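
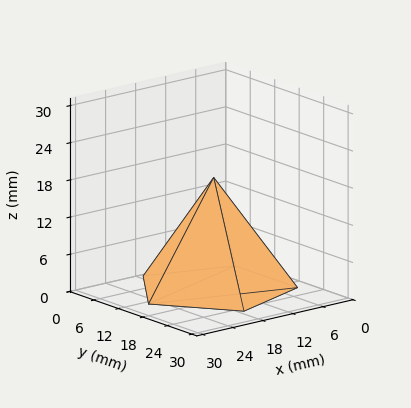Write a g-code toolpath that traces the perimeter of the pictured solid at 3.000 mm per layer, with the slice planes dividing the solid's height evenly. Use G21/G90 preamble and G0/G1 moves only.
Reading the render: the shape is a regular 5-sided pyramid, base circumscribed radius ≈ 13 mm, apex at z ≈ 18 mm (dimensions read to the nearest mm from the axis ticks). For the g-code, the solid's height is divided into equal slices at the stated Δz and each level perimeter traced with G1 moves after a G0 lift.

; perimeter-only toolpath
G21 ; units = mm
G90 ; absolute positioning
G28 ; home
; layer 1
G0 Z3.000
G0 X23.833 Y13.000
G1 X16.348 Y23.303
G1 X4.236 Y19.367
G1 X4.236 Y6.632
G1 X16.348 Y2.697
G1 X23.833 Y13.000
; layer 2
G0 Z6.000
G0 X21.667 Y13.000
G1 X15.678 Y21.243
G1 X5.989 Y18.094
G1 X5.989 Y7.906
G1 X15.678 Y4.757
G1 X21.667 Y13.000
; layer 3
G0 Z9.000
G0 X19.500 Y13.000
G1 X15.008 Y19.182
G1 X7.742 Y16.820
G1 X7.742 Y9.180
G1 X15.008 Y6.818
G1 X19.500 Y13.000
; layer 4
G0 Z12.000
G0 X17.333 Y13.000
G1 X14.339 Y17.121
G1 X9.494 Y15.547
G1 X9.494 Y10.453
G1 X14.339 Y8.879
G1 X17.333 Y13.000
; layer 5
G0 Z15.000
G0 X15.167 Y13.000
G1 X13.669 Y15.061
G1 X11.247 Y14.273
G1 X11.247 Y11.726
G1 X13.669 Y10.939
G1 X15.167 Y13.000
M2 ; end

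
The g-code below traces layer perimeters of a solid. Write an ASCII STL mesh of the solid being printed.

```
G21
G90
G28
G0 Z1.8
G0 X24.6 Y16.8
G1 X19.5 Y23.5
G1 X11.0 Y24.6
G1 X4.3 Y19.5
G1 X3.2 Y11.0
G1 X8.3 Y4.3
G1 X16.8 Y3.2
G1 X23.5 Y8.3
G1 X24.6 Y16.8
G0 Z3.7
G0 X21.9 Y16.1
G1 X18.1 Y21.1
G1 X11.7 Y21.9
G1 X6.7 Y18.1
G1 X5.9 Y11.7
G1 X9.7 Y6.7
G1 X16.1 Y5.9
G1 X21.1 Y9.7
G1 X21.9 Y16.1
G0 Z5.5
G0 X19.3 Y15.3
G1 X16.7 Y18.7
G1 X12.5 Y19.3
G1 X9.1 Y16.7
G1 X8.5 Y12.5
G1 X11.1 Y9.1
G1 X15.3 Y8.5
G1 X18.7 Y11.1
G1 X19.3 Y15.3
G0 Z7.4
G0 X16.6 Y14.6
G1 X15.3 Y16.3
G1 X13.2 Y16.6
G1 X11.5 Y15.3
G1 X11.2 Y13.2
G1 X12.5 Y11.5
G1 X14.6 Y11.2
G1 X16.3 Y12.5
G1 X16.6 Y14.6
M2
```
solid part
  facet normal 0.0000 0.0000 -1.0000
    outer loop
      vertex 10.3 27.3 0.0
      vertex 20.9 25.9 0.0
      vertex 27.3 17.5 0.0
    endloop
  endfacet
  facet normal 0.0000 0.0000 -1.0000
    outer loop
      vertex 1.9 20.9 0.0
      vertex 10.3 27.3 0.0
      vertex 27.3 17.5 0.0
    endloop
  endfacet
  facet normal 0.0000 0.0000 -1.0000
    outer loop
      vertex 0.5 10.3 0.0
      vertex 1.9 20.9 0.0
      vertex 27.3 17.5 0.0
    endloop
  endfacet
  facet normal 0.0000 0.0000 -1.0000
    outer loop
      vertex 6.9 1.9 0.0
      vertex 0.5 10.3 0.0
      vertex 27.3 17.5 0.0
    endloop
  endfacet
  facet normal 0.0000 0.0000 -1.0000
    outer loop
      vertex 17.5 0.5 0.0
      vertex 6.9 1.9 0.0
      vertex 27.3 17.5 0.0
    endloop
  endfacet
  facet normal 0.0000 0.0000 -1.0000
    outer loop
      vertex 25.9 6.9 0.0
      vertex 17.5 0.5 0.0
      vertex 27.3 17.5 0.0
    endloop
  endfacet
  facet normal 0.4633 0.3530 0.8129
    outer loop
      vertex 27.3 17.5 0.0
      vertex 20.9 25.9 0.0
      vertex 13.9 13.9 9.2
    endloop
  endfacet
  facet normal 0.0764 0.5782 0.8123
    outer loop
      vertex 20.9 25.9 0.0
      vertex 10.3 27.3 0.0
      vertex 13.9 13.9 9.2
    endloop
  endfacet
  facet normal -0.3530 0.4633 0.8129
    outer loop
      vertex 10.3 27.3 0.0
      vertex 1.9 20.9 0.0
      vertex 13.9 13.9 9.2
    endloop
  endfacet
  facet normal -0.5782 0.0764 0.8123
    outer loop
      vertex 1.9 20.9 0.0
      vertex 0.5 10.3 0.0
      vertex 13.9 13.9 9.2
    endloop
  endfacet
  facet normal -0.4633 -0.3530 0.8129
    outer loop
      vertex 0.5 10.3 0.0
      vertex 6.9 1.9 0.0
      vertex 13.9 13.9 9.2
    endloop
  endfacet
  facet normal -0.0764 -0.5782 0.8123
    outer loop
      vertex 6.9 1.9 0.0
      vertex 17.5 0.5 0.0
      vertex 13.9 13.9 9.2
    endloop
  endfacet
  facet normal 0.3530 -0.4633 0.8129
    outer loop
      vertex 17.5 0.5 0.0
      vertex 25.9 6.9 0.0
      vertex 13.9 13.9 9.2
    endloop
  endfacet
  facet normal 0.5782 -0.0764 0.8123
    outer loop
      vertex 25.9 6.9 0.0
      vertex 27.3 17.5 0.0
      vertex 13.9 13.9 9.2
    endloop
  endfacet
endsolid part

The G0 Z moves step by Δz≈1.8 mm. The G1 loops shrink linearly with z, so the solid tapers from its base footprint up to z≈9.2. Closing with a flat bottom cap and the tapered top and triangulating gives 14 facets — a regular 8-sided pyramid, base circumscribed radius ≈ 13.9 mm, apex at z ≈ 9.2 mm.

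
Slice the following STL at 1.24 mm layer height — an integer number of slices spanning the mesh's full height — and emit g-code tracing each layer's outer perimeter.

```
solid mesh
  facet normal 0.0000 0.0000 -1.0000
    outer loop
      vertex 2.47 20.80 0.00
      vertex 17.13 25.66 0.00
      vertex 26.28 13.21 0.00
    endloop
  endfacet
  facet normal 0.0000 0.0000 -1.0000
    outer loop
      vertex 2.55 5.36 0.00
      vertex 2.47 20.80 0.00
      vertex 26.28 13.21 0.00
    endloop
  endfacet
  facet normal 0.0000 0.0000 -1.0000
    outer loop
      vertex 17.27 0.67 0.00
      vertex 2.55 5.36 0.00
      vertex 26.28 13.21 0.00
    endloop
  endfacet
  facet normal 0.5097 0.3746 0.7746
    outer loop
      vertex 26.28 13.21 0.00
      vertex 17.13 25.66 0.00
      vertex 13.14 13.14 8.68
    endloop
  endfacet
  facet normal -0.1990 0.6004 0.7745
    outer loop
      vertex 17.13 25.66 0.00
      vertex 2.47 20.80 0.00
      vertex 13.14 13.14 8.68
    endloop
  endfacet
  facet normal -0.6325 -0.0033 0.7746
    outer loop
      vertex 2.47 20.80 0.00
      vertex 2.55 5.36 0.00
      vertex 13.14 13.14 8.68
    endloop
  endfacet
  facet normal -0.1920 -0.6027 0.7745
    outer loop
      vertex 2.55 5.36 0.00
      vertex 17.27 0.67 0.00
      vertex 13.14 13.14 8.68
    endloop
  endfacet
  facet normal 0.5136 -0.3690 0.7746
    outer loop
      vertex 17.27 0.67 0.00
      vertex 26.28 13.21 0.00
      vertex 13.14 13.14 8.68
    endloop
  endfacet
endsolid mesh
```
; perimeter-only toolpath
G21 ; units = mm
G90 ; absolute positioning
G28 ; home
; layer 1
G0 Z1.24
G0 X24.40 Y13.20
G1 X16.56 Y23.87
G1 X3.99 Y19.71
G1 X4.06 Y6.47
G1 X16.68 Y2.45
G1 X24.40 Y13.20
; layer 2
G0 Z2.48
G0 X22.53 Y13.19
G1 X15.99 Y22.08
G1 X5.52 Y18.61
G1 X5.58 Y7.58
G1 X16.09 Y4.23
G1 X22.53 Y13.19
; layer 3
G0 Z3.72
G0 X20.65 Y13.18
G1 X15.42 Y20.29
G1 X7.04 Y17.52
G1 X7.09 Y8.69
G1 X15.50 Y6.01
G1 X20.65 Y13.18
; layer 4
G0 Z4.96
G0 X18.77 Y13.17
G1 X14.85 Y18.51
G1 X8.57 Y16.42
G1 X8.60 Y9.81
G1 X14.91 Y7.80
G1 X18.77 Y13.17
; layer 5
G0 Z6.20
G0 X16.89 Y13.16
G1 X14.28 Y16.72
G1 X10.09 Y15.33
G1 X10.11 Y10.92
G1 X14.32 Y9.58
G1 X16.89 Y13.16
; layer 6
G0 Z7.44
G0 X15.02 Y13.15
G1 X13.71 Y14.93
G1 X11.62 Y14.23
G1 X11.63 Y12.03
G1 X13.73 Y11.36
G1 X15.02 Y13.15
M2 ; end

The solid is a regular 5-sided pyramid, base circumscribed radius ≈ 13.1 mm, apex at z ≈ 8.68 mm. Slicing at Δz = 1.24 mm — 7 equal slices spanning the solid's height, so layer i sits at z = i·h/7 — gives 6 non-empty perimeters. Each is a 5-segment closed polygon; G0 lifts to the layer z and rapids to the start vertex, then G1 traces the edges. The cross-section shrinks linearly with z (the slice at the apex is degenerate and omitted).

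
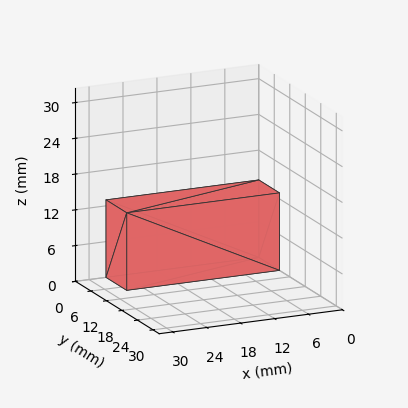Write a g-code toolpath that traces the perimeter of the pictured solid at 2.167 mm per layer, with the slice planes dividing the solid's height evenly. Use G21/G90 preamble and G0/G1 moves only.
Reading the render: the shape is a rectangular box, roughly 27 × 8 mm footprint and 13 mm tall (dimensions read to the nearest mm from the axis ticks). For the g-code, the solid's height is divided into equal slices at the stated Δz and each level perimeter traced with G1 moves after a G0 lift.

; perimeter-only toolpath
G21 ; units = mm
G90 ; absolute positioning
G28 ; home
; layer 1
G0 Z2.167
G0 X0.000 Y0.000
G1 X27.000 Y0.000
G1 X27.000 Y8.000
G1 X0.000 Y8.000
G1 X0.000 Y0.000
; layer 2
G0 Z4.333
G0 X0.000 Y0.000
G1 X27.000 Y0.000
G1 X27.000 Y8.000
G1 X0.000 Y8.000
G1 X0.000 Y0.000
; layer 3
G0 Z6.500
G0 X0.000 Y0.000
G1 X27.000 Y0.000
G1 X27.000 Y8.000
G1 X0.000 Y8.000
G1 X0.000 Y0.000
; layer 4
G0 Z8.667
G0 X0.000 Y0.000
G1 X27.000 Y0.000
G1 X27.000 Y8.000
G1 X0.000 Y8.000
G1 X0.000 Y0.000
; layer 5
G0 Z10.833
G0 X0.000 Y0.000
G1 X27.000 Y0.000
G1 X27.000 Y8.000
G1 X0.000 Y8.000
G1 X0.000 Y0.000
; layer 6
G0 Z13.000
G0 X0.000 Y0.000
G1 X27.000 Y0.000
G1 X27.000 Y8.000
G1 X0.000 Y8.000
G1 X0.000 Y0.000
M2 ; end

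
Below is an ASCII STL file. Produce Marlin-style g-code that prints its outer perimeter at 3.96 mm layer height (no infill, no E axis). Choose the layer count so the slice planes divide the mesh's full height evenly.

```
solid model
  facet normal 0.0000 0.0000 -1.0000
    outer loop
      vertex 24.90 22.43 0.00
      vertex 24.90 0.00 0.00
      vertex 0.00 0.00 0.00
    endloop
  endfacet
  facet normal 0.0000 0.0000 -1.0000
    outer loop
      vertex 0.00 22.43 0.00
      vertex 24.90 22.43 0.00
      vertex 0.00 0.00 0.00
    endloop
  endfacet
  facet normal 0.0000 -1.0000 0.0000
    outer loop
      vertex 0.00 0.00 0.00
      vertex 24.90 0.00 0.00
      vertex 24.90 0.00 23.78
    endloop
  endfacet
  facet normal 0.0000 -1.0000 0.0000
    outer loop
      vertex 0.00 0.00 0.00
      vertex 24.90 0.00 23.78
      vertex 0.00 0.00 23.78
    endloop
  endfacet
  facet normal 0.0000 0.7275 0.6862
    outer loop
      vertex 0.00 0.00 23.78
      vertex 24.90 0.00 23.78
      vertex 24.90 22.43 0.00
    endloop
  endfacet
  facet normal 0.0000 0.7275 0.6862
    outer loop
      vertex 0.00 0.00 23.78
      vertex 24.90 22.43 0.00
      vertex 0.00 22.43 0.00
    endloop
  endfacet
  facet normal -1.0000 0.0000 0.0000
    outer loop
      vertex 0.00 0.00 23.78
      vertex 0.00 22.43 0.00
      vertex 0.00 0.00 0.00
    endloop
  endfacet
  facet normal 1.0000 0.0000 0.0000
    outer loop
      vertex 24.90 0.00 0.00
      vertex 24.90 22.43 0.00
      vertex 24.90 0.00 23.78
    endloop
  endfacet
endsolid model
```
; perimeter-only toolpath
G21 ; units = mm
G90 ; absolute positioning
G28 ; home
; layer 1
G0 Z3.96
G0 X0.00 Y0.00
G1 X24.90 Y0.00
G1 X24.90 Y18.69
G1 X0.00 Y18.69
G1 X0.00 Y0.00
; layer 2
G0 Z7.93
G0 X0.00 Y0.00
G1 X24.90 Y0.00
G1 X24.90 Y14.95
G1 X0.00 Y14.95
G1 X0.00 Y0.00
; layer 3
G0 Z11.89
G0 X0.00 Y0.00
G1 X24.90 Y0.00
G1 X24.90 Y11.21
G1 X0.00 Y11.21
G1 X0.00 Y0.00
; layer 4
G0 Z15.85
G0 X0.00 Y0.00
G1 X24.90 Y0.00
G1 X24.90 Y7.48
G1 X0.00 Y7.48
G1 X0.00 Y0.00
; layer 5
G0 Z19.82
G0 X0.00 Y0.00
G1 X24.90 Y0.00
G1 X24.90 Y3.74
G1 X0.00 Y3.74
G1 X0.00 Y0.00
M2 ; end

The solid is a wedge (ramp): 24.9 × 22.4 mm base, rising to 23.8 mm along the y=0 edge and sloping linearly to z=0 at y=22.4. Slicing at Δz = 3.96 mm — 6 equal slices spanning the solid's height, so layer i sits at z = i·h/6 — gives 5 non-empty perimeters. Each is a 4-segment closed polygon; G0 lifts to the layer z and rapids to the start vertex, then G1 traces the edges. The cross-section shrinks linearly with z (the slice at the apex is degenerate and omitted).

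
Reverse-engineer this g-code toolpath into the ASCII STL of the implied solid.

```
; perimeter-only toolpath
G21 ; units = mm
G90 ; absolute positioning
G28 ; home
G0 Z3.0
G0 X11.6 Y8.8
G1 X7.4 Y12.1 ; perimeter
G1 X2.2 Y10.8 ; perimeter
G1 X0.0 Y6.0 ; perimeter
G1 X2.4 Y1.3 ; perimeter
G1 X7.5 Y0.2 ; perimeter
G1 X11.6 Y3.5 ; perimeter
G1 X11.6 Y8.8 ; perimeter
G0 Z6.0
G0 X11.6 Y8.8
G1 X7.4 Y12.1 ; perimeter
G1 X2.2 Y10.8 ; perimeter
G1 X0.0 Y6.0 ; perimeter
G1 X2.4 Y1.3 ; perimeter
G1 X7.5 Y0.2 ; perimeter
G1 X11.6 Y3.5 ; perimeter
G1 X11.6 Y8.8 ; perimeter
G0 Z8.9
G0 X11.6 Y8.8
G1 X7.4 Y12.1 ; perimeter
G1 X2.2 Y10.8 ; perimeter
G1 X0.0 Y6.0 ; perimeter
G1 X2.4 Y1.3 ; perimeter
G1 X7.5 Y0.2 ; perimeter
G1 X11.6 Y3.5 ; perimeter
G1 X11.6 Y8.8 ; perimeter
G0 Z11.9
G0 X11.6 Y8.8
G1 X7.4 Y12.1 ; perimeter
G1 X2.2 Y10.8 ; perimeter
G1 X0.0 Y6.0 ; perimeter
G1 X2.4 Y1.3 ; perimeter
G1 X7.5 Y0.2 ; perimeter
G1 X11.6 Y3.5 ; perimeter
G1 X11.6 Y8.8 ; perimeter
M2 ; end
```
solid part
  facet normal 0.0000 0.0000 -1.0000
    outer loop
      vertex 2.2 10.8 0.0
      vertex 7.4 12.1 0.0
      vertex 11.6 8.8 0.0
    endloop
  endfacet
  facet normal 0.0000 0.0000 -1.0000
    outer loop
      vertex 0.0 6.0 0.0
      vertex 2.2 10.8 0.0
      vertex 11.6 8.8 0.0
    endloop
  endfacet
  facet normal 0.0000 0.0000 -1.0000
    outer loop
      vertex 2.4 1.3 0.0
      vertex 0.0 6.0 0.0
      vertex 11.6 8.8 0.0
    endloop
  endfacet
  facet normal 0.0000 0.0000 -1.0000
    outer loop
      vertex 7.5 0.2 0.0
      vertex 2.4 1.3 0.0
      vertex 11.6 8.8 0.0
    endloop
  endfacet
  facet normal 0.0000 0.0000 -1.0000
    outer loop
      vertex 11.6 3.5 0.0
      vertex 7.5 0.2 0.0
      vertex 11.6 8.8 0.0
    endloop
  endfacet
  facet normal 0.0000 0.0000 1.0000
    outer loop
      vertex 11.6 8.8 11.9
      vertex 7.4 12.1 11.9
      vertex 2.2 10.8 11.9
    endloop
  endfacet
  facet normal 0.0000 0.0000 1.0000
    outer loop
      vertex 11.6 8.8 11.9
      vertex 2.2 10.8 11.9
      vertex 0.0 6.0 11.9
    endloop
  endfacet
  facet normal 0.0000 0.0000 1.0000
    outer loop
      vertex 11.6 8.8 11.9
      vertex 0.0 6.0 11.9
      vertex 2.4 1.3 11.9
    endloop
  endfacet
  facet normal 0.0000 0.0000 1.0000
    outer loop
      vertex 11.6 8.8 11.9
      vertex 2.4 1.3 11.9
      vertex 7.5 0.2 11.9
    endloop
  endfacet
  facet normal 0.0000 0.0000 1.0000
    outer loop
      vertex 11.6 8.8 11.9
      vertex 7.5 0.2 11.9
      vertex 11.6 3.5 11.9
    endloop
  endfacet
  facet normal 0.6178 0.7863 0.0000
    outer loop
      vertex 11.6 8.8 0.0
      vertex 7.4 12.1 0.0
      vertex 7.4 12.1 11.9
    endloop
  endfacet
  facet normal 0.6178 0.7863 0.0000
    outer loop
      vertex 11.6 8.8 0.0
      vertex 7.4 12.1 11.9
      vertex 11.6 8.8 11.9
    endloop
  endfacet
  facet normal -0.2425 0.9701 0.0000
    outer loop
      vertex 7.4 12.1 0.0
      vertex 2.2 10.8 0.0
      vertex 2.2 10.8 11.9
    endloop
  endfacet
  facet normal -0.2425 0.9701 0.0000
    outer loop
      vertex 7.4 12.1 0.0
      vertex 2.2 10.8 11.9
      vertex 7.4 12.1 11.9
    endloop
  endfacet
  facet normal -0.9091 0.4167 0.0000
    outer loop
      vertex 2.2 10.8 0.0
      vertex 0.0 6.0 0.0
      vertex 0.0 6.0 11.9
    endloop
  endfacet
  facet normal -0.9091 0.4167 0.0000
    outer loop
      vertex 2.2 10.8 0.0
      vertex 0.0 6.0 11.9
      vertex 2.2 10.8 11.9
    endloop
  endfacet
  facet normal -0.8906 -0.4548 0.0000
    outer loop
      vertex 0.0 6.0 0.0
      vertex 2.4 1.3 0.0
      vertex 2.4 1.3 11.9
    endloop
  endfacet
  facet normal -0.8906 -0.4548 0.0000
    outer loop
      vertex 0.0 6.0 0.0
      vertex 2.4 1.3 11.9
      vertex 0.0 6.0 11.9
    endloop
  endfacet
  facet normal -0.2108 -0.9775 0.0000
    outer loop
      vertex 2.4 1.3 0.0
      vertex 7.5 0.2 0.0
      vertex 7.5 0.2 11.9
    endloop
  endfacet
  facet normal -0.2108 -0.9775 0.0000
    outer loop
      vertex 2.4 1.3 0.0
      vertex 7.5 0.2 11.9
      vertex 2.4 1.3 11.9
    endloop
  endfacet
  facet normal 0.6270 -0.7790 0.0000
    outer loop
      vertex 7.5 0.2 0.0
      vertex 11.6 3.5 0.0
      vertex 11.6 3.5 11.9
    endloop
  endfacet
  facet normal 0.6270 -0.7790 0.0000
    outer loop
      vertex 7.5 0.2 0.0
      vertex 11.6 3.5 11.9
      vertex 7.5 0.2 11.9
    endloop
  endfacet
  facet normal 1.0000 0.0000 0.0000
    outer loop
      vertex 11.6 3.5 0.0
      vertex 11.6 8.8 0.0
      vertex 11.6 8.8 11.9
    endloop
  endfacet
  facet normal 1.0000 0.0000 0.0000
    outer loop
      vertex 11.6 3.5 0.0
      vertex 11.6 8.8 11.9
      vertex 11.6 3.5 11.9
    endloop
  endfacet
endsolid part

The G0 Z moves step by Δz≈3.0 mm. Every layer's G1 loop is the same polygon, so the solid is a straight extrusion of it from z=0 to z≈11.9. Closing with flat bottom and top caps and triangulating gives 24 facets — a regular 7-sided prism (a cylinder approximated with 7 flat sides), circumscribed radius ≈ 6.1 mm, height ≈ 11.9 mm.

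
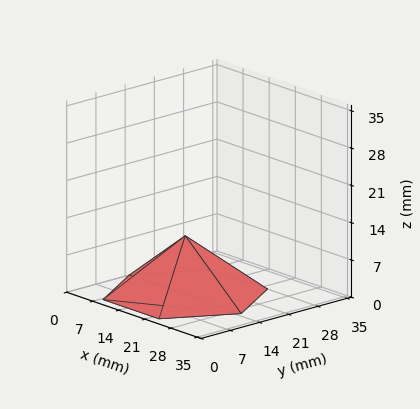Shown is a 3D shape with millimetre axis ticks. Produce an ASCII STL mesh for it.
Reading the render: the shape is a regular 6-sided pyramid, base circumscribed radius ≈ 15 mm, apex at z ≈ 11 mm (dimensions read to the nearest mm from the axis ticks). For the STL, each face is triangulated and given an outward normal.

solid part
  facet normal 0.0000 0.0000 -1.0000
    outer loop
      vertex 7.50 27.99 0.00
      vertex 22.50 27.99 0.00
      vertex 30.00 15.00 0.00
    endloop
  endfacet
  facet normal 0.0000 0.0000 -1.0000
    outer loop
      vertex 0.00 15.00 0.00
      vertex 7.50 27.99 0.00
      vertex 30.00 15.00 0.00
    endloop
  endfacet
  facet normal 0.0000 0.0000 -1.0000
    outer loop
      vertex 7.50 2.01 0.00
      vertex 0.00 15.00 0.00
      vertex 30.00 15.00 0.00
    endloop
  endfacet
  facet normal 0.0000 0.0000 -1.0000
    outer loop
      vertex 22.50 2.01 0.00
      vertex 7.50 2.01 0.00
      vertex 30.00 15.00 0.00
    endloop
  endfacet
  facet normal 0.5596 0.3231 0.7631
    outer loop
      vertex 30.00 15.00 0.00
      vertex 22.50 27.99 0.00
      vertex 15.00 15.00 11.00
    endloop
  endfacet
  facet normal 0.0000 0.6462 0.7631
    outer loop
      vertex 22.50 27.99 0.00
      vertex 7.50 27.99 0.00
      vertex 15.00 15.00 11.00
    endloop
  endfacet
  facet normal -0.5596 0.3231 0.7631
    outer loop
      vertex 7.50 27.99 0.00
      vertex 0.00 15.00 0.00
      vertex 15.00 15.00 11.00
    endloop
  endfacet
  facet normal -0.5596 -0.3231 0.7631
    outer loop
      vertex 0.00 15.00 0.00
      vertex 7.50 2.01 0.00
      vertex 15.00 15.00 11.00
    endloop
  endfacet
  facet normal 0.0000 -0.6462 0.7631
    outer loop
      vertex 7.50 2.01 0.00
      vertex 22.50 2.01 0.00
      vertex 15.00 15.00 11.00
    endloop
  endfacet
  facet normal 0.5596 -0.3231 0.7631
    outer loop
      vertex 22.50 2.01 0.00
      vertex 30.00 15.00 0.00
      vertex 15.00 15.00 11.00
    endloop
  endfacet
endsolid part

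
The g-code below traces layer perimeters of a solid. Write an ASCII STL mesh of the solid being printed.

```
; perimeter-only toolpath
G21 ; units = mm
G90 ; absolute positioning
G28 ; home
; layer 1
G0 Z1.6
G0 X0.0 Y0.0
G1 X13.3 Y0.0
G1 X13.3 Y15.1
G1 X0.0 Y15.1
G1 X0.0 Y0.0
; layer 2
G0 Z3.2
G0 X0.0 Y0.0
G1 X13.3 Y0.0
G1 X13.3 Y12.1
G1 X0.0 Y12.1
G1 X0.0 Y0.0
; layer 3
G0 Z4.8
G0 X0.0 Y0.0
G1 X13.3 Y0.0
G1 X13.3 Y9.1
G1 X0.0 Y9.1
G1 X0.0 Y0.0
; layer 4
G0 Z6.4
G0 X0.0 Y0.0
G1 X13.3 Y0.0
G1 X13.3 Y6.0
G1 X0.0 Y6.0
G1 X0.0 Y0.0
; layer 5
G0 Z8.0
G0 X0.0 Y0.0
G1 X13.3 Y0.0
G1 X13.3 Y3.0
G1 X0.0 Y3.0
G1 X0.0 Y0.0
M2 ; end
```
solid part
  facet normal 0.0000 0.0000 -1.0000
    outer loop
      vertex 13.3 18.1 0.0
      vertex 13.3 0.0 0.0
      vertex 0.0 0.0 0.0
    endloop
  endfacet
  facet normal 0.0000 0.0000 -1.0000
    outer loop
      vertex 0.0 18.1 0.0
      vertex 13.3 18.1 0.0
      vertex 0.0 0.0 0.0
    endloop
  endfacet
  facet normal 0.0000 -1.0000 0.0000
    outer loop
      vertex 0.0 0.0 0.0
      vertex 13.3 0.0 0.0
      vertex 13.3 0.0 9.6
    endloop
  endfacet
  facet normal 0.0000 -1.0000 0.0000
    outer loop
      vertex 0.0 0.0 0.0
      vertex 13.3 0.0 9.6
      vertex 0.0 0.0 9.6
    endloop
  endfacet
  facet normal 0.0000 0.4686 0.8834
    outer loop
      vertex 0.0 0.0 9.6
      vertex 13.3 0.0 9.6
      vertex 13.3 18.1 0.0
    endloop
  endfacet
  facet normal 0.0000 0.4686 0.8834
    outer loop
      vertex 0.0 0.0 9.6
      vertex 13.3 18.1 0.0
      vertex 0.0 18.1 0.0
    endloop
  endfacet
  facet normal -1.0000 0.0000 0.0000
    outer loop
      vertex 0.0 0.0 9.6
      vertex 0.0 18.1 0.0
      vertex 0.0 0.0 0.0
    endloop
  endfacet
  facet normal 1.0000 0.0000 0.0000
    outer loop
      vertex 13.3 0.0 0.0
      vertex 13.3 18.1 0.0
      vertex 13.3 0.0 9.6
    endloop
  endfacet
endsolid part

The G0 Z moves step by Δz≈1.6 mm. The G1 loops shrink linearly with z, so the solid tapers from its base footprint up to z≈9.6. Closing with a flat bottom cap and the tapered top and triangulating gives 8 facets — a wedge (ramp): 13.3 × 18.1 mm base, rising to 9.6 mm along the y=0 edge and sloping linearly to z=0 at y=18.1.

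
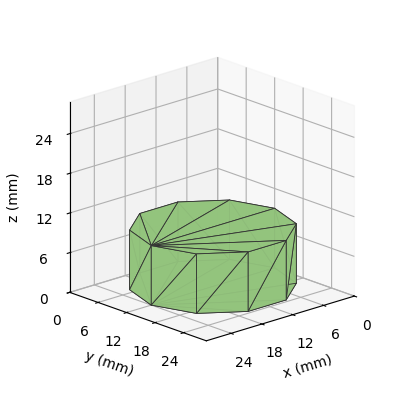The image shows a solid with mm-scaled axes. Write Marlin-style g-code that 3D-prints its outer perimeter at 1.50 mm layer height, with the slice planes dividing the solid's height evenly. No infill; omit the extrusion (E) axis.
Reading the render: the shape is a regular 10-sided prism (a cylinder approximated with 10 flat sides), circumscribed radius ≈ 12 mm, height ≈ 9 mm (dimensions read to the nearest mm from the axis ticks). For the g-code, the solid's height is divided into equal slices at the stated Δz and each level perimeter traced with G1 moves after a G0 lift.

; perimeter-only toolpath
G21 ; units = mm
G90 ; absolute positioning
G28 ; home
; layer 1
G0 Z1.50
G0 X24.00 Y12.00
G1 X21.71 Y19.05
G1 X15.71 Y23.41
G1 X8.29 Y23.41
G1 X2.29 Y19.05
G1 X0.00 Y12.00
G1 X2.29 Y4.95
G1 X8.29 Y0.59
G1 X15.71 Y0.59
G1 X21.71 Y4.95
G1 X24.00 Y12.00
; layer 2
G0 Z3.00
G0 X24.00 Y12.00
G1 X21.71 Y19.05
G1 X15.71 Y23.41
G1 X8.29 Y23.41
G1 X2.29 Y19.05
G1 X0.00 Y12.00
G1 X2.29 Y4.95
G1 X8.29 Y0.59
G1 X15.71 Y0.59
G1 X21.71 Y4.95
G1 X24.00 Y12.00
; layer 3
G0 Z4.50
G0 X24.00 Y12.00
G1 X21.71 Y19.05
G1 X15.71 Y23.41
G1 X8.29 Y23.41
G1 X2.29 Y19.05
G1 X0.00 Y12.00
G1 X2.29 Y4.95
G1 X8.29 Y0.59
G1 X15.71 Y0.59
G1 X21.71 Y4.95
G1 X24.00 Y12.00
; layer 4
G0 Z6.00
G0 X24.00 Y12.00
G1 X21.71 Y19.05
G1 X15.71 Y23.41
G1 X8.29 Y23.41
G1 X2.29 Y19.05
G1 X0.00 Y12.00
G1 X2.29 Y4.95
G1 X8.29 Y0.59
G1 X15.71 Y0.59
G1 X21.71 Y4.95
G1 X24.00 Y12.00
; layer 5
G0 Z7.50
G0 X24.00 Y12.00
G1 X21.71 Y19.05
G1 X15.71 Y23.41
G1 X8.29 Y23.41
G1 X2.29 Y19.05
G1 X0.00 Y12.00
G1 X2.29 Y4.95
G1 X8.29 Y0.59
G1 X15.71 Y0.59
G1 X21.71 Y4.95
G1 X24.00 Y12.00
; layer 6
G0 Z9.00
G0 X24.00 Y12.00
G1 X21.71 Y19.05
G1 X15.71 Y23.41
G1 X8.29 Y23.41
G1 X2.29 Y19.05
G1 X0.00 Y12.00
G1 X2.29 Y4.95
G1 X8.29 Y0.59
G1 X15.71 Y0.59
G1 X21.71 Y4.95
G1 X24.00 Y12.00
M2 ; end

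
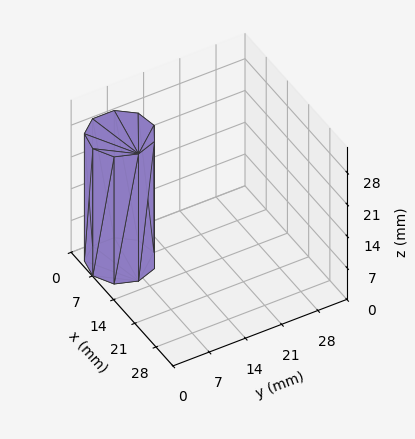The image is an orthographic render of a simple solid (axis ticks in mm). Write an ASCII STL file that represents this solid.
Reading the render: the shape is a regular 9-sided prism (a cylinder approximated with 9 flat sides), circumscribed radius ≈ 6 mm, height ≈ 28 mm (dimensions read to the nearest mm from the axis ticks). For the STL, each face is triangulated and given an outward normal.

solid part
  facet normal 0.0000 0.0000 -1.0000
    outer loop
      vertex 7.0 11.9 0.0
      vertex 10.6 9.9 0.0
      vertex 12.0 6.0 0.0
    endloop
  endfacet
  facet normal 0.0000 0.0000 -1.0000
    outer loop
      vertex 3.0 11.2 0.0
      vertex 7.0 11.9 0.0
      vertex 12.0 6.0 0.0
    endloop
  endfacet
  facet normal 0.0000 0.0000 -1.0000
    outer loop
      vertex 0.4 8.1 0.0
      vertex 3.0 11.2 0.0
      vertex 12.0 6.0 0.0
    endloop
  endfacet
  facet normal 0.0000 0.0000 -1.0000
    outer loop
      vertex 0.4 3.9 0.0
      vertex 0.4 8.1 0.0
      vertex 12.0 6.0 0.0
    endloop
  endfacet
  facet normal 0.0000 0.0000 -1.0000
    outer loop
      vertex 3.0 0.8 0.0
      vertex 0.4 3.9 0.0
      vertex 12.0 6.0 0.0
    endloop
  endfacet
  facet normal 0.0000 0.0000 -1.0000
    outer loop
      vertex 7.0 0.1 0.0
      vertex 3.0 0.8 0.0
      vertex 12.0 6.0 0.0
    endloop
  endfacet
  facet normal 0.0000 0.0000 -1.0000
    outer loop
      vertex 10.6 2.1 0.0
      vertex 7.0 0.1 0.0
      vertex 12.0 6.0 0.0
    endloop
  endfacet
  facet normal 0.0000 0.0000 1.0000
    outer loop
      vertex 12.0 6.0 28.0
      vertex 10.6 9.9 28.0
      vertex 7.0 11.9 28.0
    endloop
  endfacet
  facet normal 0.0000 0.0000 1.0000
    outer loop
      vertex 12.0 6.0 28.0
      vertex 7.0 11.9 28.0
      vertex 3.0 11.2 28.0
    endloop
  endfacet
  facet normal 0.0000 0.0000 1.0000
    outer loop
      vertex 12.0 6.0 28.0
      vertex 3.0 11.2 28.0
      vertex 0.4 8.1 28.0
    endloop
  endfacet
  facet normal 0.0000 0.0000 1.0000
    outer loop
      vertex 12.0 6.0 28.0
      vertex 0.4 8.1 28.0
      vertex 0.4 3.9 28.0
    endloop
  endfacet
  facet normal 0.0000 0.0000 1.0000
    outer loop
      vertex 12.0 6.0 28.0
      vertex 0.4 3.9 28.0
      vertex 3.0 0.8 28.0
    endloop
  endfacet
  facet normal 0.0000 0.0000 1.0000
    outer loop
      vertex 12.0 6.0 28.0
      vertex 3.0 0.8 28.0
      vertex 7.0 0.1 28.0
    endloop
  endfacet
  facet normal 0.0000 0.0000 1.0000
    outer loop
      vertex 12.0 6.0 28.0
      vertex 7.0 0.1 28.0
      vertex 10.6 2.1 28.0
    endloop
  endfacet
  facet normal 0.9412 0.3379 0.0000
    outer loop
      vertex 12.0 6.0 0.0
      vertex 10.6 9.9 0.0
      vertex 10.6 9.9 28.0
    endloop
  endfacet
  facet normal 0.9412 0.3379 0.0000
    outer loop
      vertex 12.0 6.0 0.0
      vertex 10.6 9.9 28.0
      vertex 12.0 6.0 28.0
    endloop
  endfacet
  facet normal 0.4856 0.8742 0.0000
    outer loop
      vertex 10.6 9.9 0.0
      vertex 7.0 11.9 0.0
      vertex 7.0 11.9 28.0
    endloop
  endfacet
  facet normal 0.4856 0.8742 0.0000
    outer loop
      vertex 10.6 9.9 0.0
      vertex 7.0 11.9 28.0
      vertex 10.6 9.9 28.0
    endloop
  endfacet
  facet normal -0.1724 0.9850 0.0000
    outer loop
      vertex 7.0 11.9 0.0
      vertex 3.0 11.2 0.0
      vertex 3.0 11.2 28.0
    endloop
  endfacet
  facet normal -0.1724 0.9850 0.0000
    outer loop
      vertex 7.0 11.9 0.0
      vertex 3.0 11.2 28.0
      vertex 7.0 11.9 28.0
    endloop
  endfacet
  facet normal -0.7662 0.6426 0.0000
    outer loop
      vertex 3.0 11.2 0.0
      vertex 0.4 8.1 0.0
      vertex 0.4 8.1 28.0
    endloop
  endfacet
  facet normal -0.7662 0.6426 0.0000
    outer loop
      vertex 3.0 11.2 0.0
      vertex 0.4 8.1 28.0
      vertex 3.0 11.2 28.0
    endloop
  endfacet
  facet normal -1.0000 0.0000 0.0000
    outer loop
      vertex 0.4 8.1 0.0
      vertex 0.4 3.9 0.0
      vertex 0.4 3.9 28.0
    endloop
  endfacet
  facet normal -1.0000 0.0000 0.0000
    outer loop
      vertex 0.4 8.1 0.0
      vertex 0.4 3.9 28.0
      vertex 0.4 8.1 28.0
    endloop
  endfacet
  facet normal -0.7662 -0.6426 0.0000
    outer loop
      vertex 0.4 3.9 0.0
      vertex 3.0 0.8 0.0
      vertex 3.0 0.8 28.0
    endloop
  endfacet
  facet normal -0.7662 -0.6426 0.0000
    outer loop
      vertex 0.4 3.9 0.0
      vertex 3.0 0.8 28.0
      vertex 0.4 3.9 28.0
    endloop
  endfacet
  facet normal -0.1724 -0.9850 0.0000
    outer loop
      vertex 3.0 0.8 0.0
      vertex 7.0 0.1 0.0
      vertex 7.0 0.1 28.0
    endloop
  endfacet
  facet normal -0.1724 -0.9850 0.0000
    outer loop
      vertex 3.0 0.8 0.0
      vertex 7.0 0.1 28.0
      vertex 3.0 0.8 28.0
    endloop
  endfacet
  facet normal 0.4856 -0.8742 0.0000
    outer loop
      vertex 7.0 0.1 0.0
      vertex 10.6 2.1 0.0
      vertex 10.6 2.1 28.0
    endloop
  endfacet
  facet normal 0.4856 -0.8742 0.0000
    outer loop
      vertex 7.0 0.1 0.0
      vertex 10.6 2.1 28.0
      vertex 7.0 0.1 28.0
    endloop
  endfacet
  facet normal 0.9412 -0.3379 0.0000
    outer loop
      vertex 10.6 2.1 0.0
      vertex 12.0 6.0 0.0
      vertex 12.0 6.0 28.0
    endloop
  endfacet
  facet normal 0.9412 -0.3379 0.0000
    outer loop
      vertex 10.6 2.1 0.0
      vertex 12.0 6.0 28.0
      vertex 10.6 2.1 28.0
    endloop
  endfacet
endsolid part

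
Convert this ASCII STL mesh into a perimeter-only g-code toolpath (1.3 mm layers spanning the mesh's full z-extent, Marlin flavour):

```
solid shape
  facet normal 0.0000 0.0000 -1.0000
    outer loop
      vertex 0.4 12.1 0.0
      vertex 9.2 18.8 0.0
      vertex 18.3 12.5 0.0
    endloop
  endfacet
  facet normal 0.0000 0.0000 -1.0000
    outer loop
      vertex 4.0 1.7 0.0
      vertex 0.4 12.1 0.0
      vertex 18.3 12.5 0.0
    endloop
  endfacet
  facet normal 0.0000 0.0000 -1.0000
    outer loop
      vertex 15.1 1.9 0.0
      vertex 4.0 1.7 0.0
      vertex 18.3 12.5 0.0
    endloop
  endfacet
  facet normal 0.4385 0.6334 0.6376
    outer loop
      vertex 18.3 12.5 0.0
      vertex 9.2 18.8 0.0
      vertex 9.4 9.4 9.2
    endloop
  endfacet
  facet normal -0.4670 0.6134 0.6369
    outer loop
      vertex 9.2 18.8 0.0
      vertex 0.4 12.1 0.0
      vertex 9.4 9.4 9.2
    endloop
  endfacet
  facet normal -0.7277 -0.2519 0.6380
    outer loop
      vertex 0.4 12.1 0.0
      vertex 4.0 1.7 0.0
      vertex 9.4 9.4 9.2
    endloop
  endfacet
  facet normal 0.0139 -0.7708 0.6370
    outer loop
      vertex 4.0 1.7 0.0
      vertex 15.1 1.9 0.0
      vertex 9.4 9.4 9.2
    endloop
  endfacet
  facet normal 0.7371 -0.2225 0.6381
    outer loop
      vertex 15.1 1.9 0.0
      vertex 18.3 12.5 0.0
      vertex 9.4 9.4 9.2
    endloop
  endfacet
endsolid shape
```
; perimeter-only toolpath
G21 ; units = mm
G90 ; absolute positioning
G28 ; home
; layer 1
G0 Z1.3
G0 X17.0 Y12.1
G1 X9.2 Y17.5
G1 X1.7 Y11.7
G1 X4.8 Y2.8
G1 X14.3 Y3.0
G1 X17.0 Y12.1
; layer 2
G0 Z2.6
G0 X15.8 Y11.6
G1 X9.3 Y16.1
G1 X3.0 Y11.3
G1 X5.5 Y3.9
G1 X13.5 Y4.0
G1 X15.8 Y11.6
; layer 3
G0 Z3.9
G0 X14.5 Y11.2
G1 X9.3 Y14.8
G1 X4.3 Y10.9
G1 X6.3 Y5.0
G1 X12.7 Y5.1
G1 X14.5 Y11.2
; layer 4
G0 Z5.3
G0 X13.2 Y10.7
G1 X9.3 Y13.4
G1 X5.5 Y10.6
G1 X7.1 Y6.1
G1 X11.8 Y6.2
G1 X13.2 Y10.7
; layer 5
G0 Z6.6
G0 X11.9 Y10.3
G1 X9.3 Y12.1
G1 X6.8 Y10.2
G1 X7.9 Y7.2
G1 X11.0 Y7.3
G1 X11.9 Y10.3
; layer 6
G0 Z7.9
G0 X10.7 Y9.8
G1 X9.4 Y10.7
G1 X8.1 Y9.8
G1 X8.6 Y8.3
G1 X10.2 Y8.3
G1 X10.7 Y9.8
M2 ; end

The solid is a regular 5-sided pyramid, base circumscribed radius ≈ 9.4 mm, apex at z ≈ 9.2 mm. Slicing at Δz = 1.3 mm — 7 equal slices spanning the solid's height, so layer i sits at z = i·h/7 — gives 6 non-empty perimeters. Each is a 5-segment closed polygon; G0 lifts to the layer z and rapids to the start vertex, then G1 traces the edges. The cross-section shrinks linearly with z (the slice at the apex is degenerate and omitted).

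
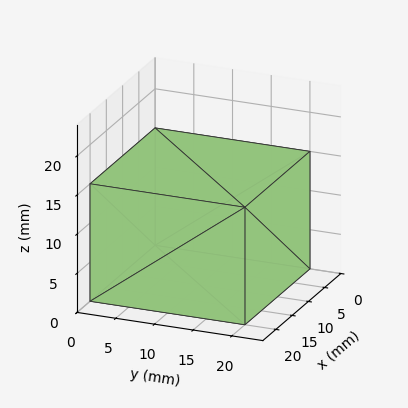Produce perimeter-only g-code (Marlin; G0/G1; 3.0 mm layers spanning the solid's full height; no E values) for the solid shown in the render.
Reading the render: the shape is a rectangular box, roughly 20 × 20 mm footprint and 15 mm tall (dimensions read to the nearest mm from the axis ticks). For the g-code, the solid's height is divided into equal slices at the stated Δz and each level perimeter traced with G1 moves after a G0 lift.

; perimeter-only toolpath
G21 ; units = mm
G90 ; absolute positioning
G28 ; home
; layer 1
G0 Z3.0
G0 X0.0 Y0.0
G1 X20.0 Y0.0
G1 X20.0 Y20.0
G1 X0.0 Y20.0
G1 X0.0 Y0.0
; layer 2
G0 Z6.0
G0 X0.0 Y0.0
G1 X20.0 Y0.0
G1 X20.0 Y20.0
G1 X0.0 Y20.0
G1 X0.0 Y0.0
; layer 3
G0 Z9.0
G0 X0.0 Y0.0
G1 X20.0 Y0.0
G1 X20.0 Y20.0
G1 X0.0 Y20.0
G1 X0.0 Y0.0
; layer 4
G0 Z12.0
G0 X0.0 Y0.0
G1 X20.0 Y0.0
G1 X20.0 Y20.0
G1 X0.0 Y20.0
G1 X0.0 Y0.0
; layer 5
G0 Z15.0
G0 X0.0 Y0.0
G1 X20.0 Y0.0
G1 X20.0 Y20.0
G1 X0.0 Y20.0
G1 X0.0 Y0.0
M2 ; end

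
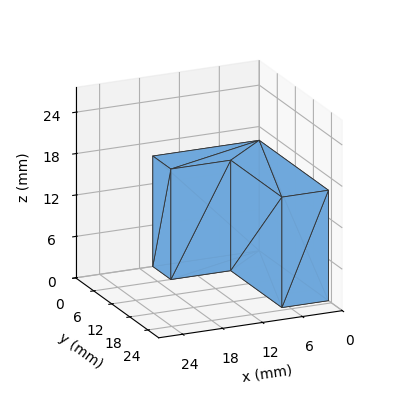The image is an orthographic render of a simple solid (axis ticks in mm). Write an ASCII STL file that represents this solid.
Reading the render: the shape is an L-shaped prism: outer 16 × 23 mm, arm thicknesses ≈ 6 mm (horizontal) and 7 mm (vertical), extruded 16 mm in z (dimensions read to the nearest mm from the axis ticks). For the STL, each face is triangulated and given an outward normal.

solid part
  facet normal 0.0000 0.0000 -1.0000
    outer loop
      vertex 16.0 6.0 0.0
      vertex 16.0 0.0 0.0
      vertex 0.0 0.0 0.0
    endloop
  endfacet
  facet normal 0.0000 0.0000 -1.0000
    outer loop
      vertex 7.0 6.0 0.0
      vertex 16.0 6.0 0.0
      vertex 0.0 0.0 0.0
    endloop
  endfacet
  facet normal 0.0000 0.0000 -1.0000
    outer loop
      vertex 7.0 23.0 0.0
      vertex 7.0 6.0 0.0
      vertex 0.0 0.0 0.0
    endloop
  endfacet
  facet normal 0.0000 0.0000 -1.0000
    outer loop
      vertex 0.0 23.0 0.0
      vertex 7.0 23.0 0.0
      vertex 0.0 0.0 0.0
    endloop
  endfacet
  facet normal 0.0000 0.0000 1.0000
    outer loop
      vertex 0.0 0.0 16.0
      vertex 16.0 0.0 16.0
      vertex 16.0 6.0 16.0
    endloop
  endfacet
  facet normal 0.0000 0.0000 1.0000
    outer loop
      vertex 0.0 0.0 16.0
      vertex 16.0 6.0 16.0
      vertex 7.0 6.0 16.0
    endloop
  endfacet
  facet normal 0.0000 0.0000 1.0000
    outer loop
      vertex 0.0 0.0 16.0
      vertex 7.0 6.0 16.0
      vertex 7.0 23.0 16.0
    endloop
  endfacet
  facet normal 0.0000 0.0000 1.0000
    outer loop
      vertex 0.0 0.0 16.0
      vertex 7.0 23.0 16.0
      vertex 0.0 23.0 16.0
    endloop
  endfacet
  facet normal 0.0000 -1.0000 0.0000
    outer loop
      vertex 0.0 0.0 0.0
      vertex 16.0 0.0 0.0
      vertex 16.0 0.0 16.0
    endloop
  endfacet
  facet normal 0.0000 -1.0000 0.0000
    outer loop
      vertex 0.0 0.0 0.0
      vertex 16.0 0.0 16.0
      vertex 0.0 0.0 16.0
    endloop
  endfacet
  facet normal 1.0000 0.0000 0.0000
    outer loop
      vertex 16.0 0.0 0.0
      vertex 16.0 6.0 0.0
      vertex 16.0 6.0 16.0
    endloop
  endfacet
  facet normal 1.0000 0.0000 0.0000
    outer loop
      vertex 16.0 0.0 0.0
      vertex 16.0 6.0 16.0
      vertex 16.0 0.0 16.0
    endloop
  endfacet
  facet normal 0.0000 1.0000 0.0000
    outer loop
      vertex 16.0 6.0 0.0
      vertex 7.0 6.0 0.0
      vertex 7.0 6.0 16.0
    endloop
  endfacet
  facet normal 0.0000 1.0000 0.0000
    outer loop
      vertex 16.0 6.0 0.0
      vertex 7.0 6.0 16.0
      vertex 16.0 6.0 16.0
    endloop
  endfacet
  facet normal 1.0000 0.0000 0.0000
    outer loop
      vertex 7.0 6.0 0.0
      vertex 7.0 23.0 0.0
      vertex 7.0 23.0 16.0
    endloop
  endfacet
  facet normal 1.0000 0.0000 0.0000
    outer loop
      vertex 7.0 6.0 0.0
      vertex 7.0 23.0 16.0
      vertex 7.0 6.0 16.0
    endloop
  endfacet
  facet normal 0.0000 1.0000 0.0000
    outer loop
      vertex 7.0 23.0 0.0
      vertex 0.0 23.0 0.0
      vertex 0.0 23.0 16.0
    endloop
  endfacet
  facet normal 0.0000 1.0000 0.0000
    outer loop
      vertex 7.0 23.0 0.0
      vertex 0.0 23.0 16.0
      vertex 7.0 23.0 16.0
    endloop
  endfacet
  facet normal -1.0000 0.0000 0.0000
    outer loop
      vertex 0.0 23.0 0.0
      vertex 0.0 0.0 0.0
      vertex 0.0 0.0 16.0
    endloop
  endfacet
  facet normal -1.0000 0.0000 0.0000
    outer loop
      vertex 0.0 23.0 0.0
      vertex 0.0 0.0 16.0
      vertex 0.0 23.0 16.0
    endloop
  endfacet
endsolid part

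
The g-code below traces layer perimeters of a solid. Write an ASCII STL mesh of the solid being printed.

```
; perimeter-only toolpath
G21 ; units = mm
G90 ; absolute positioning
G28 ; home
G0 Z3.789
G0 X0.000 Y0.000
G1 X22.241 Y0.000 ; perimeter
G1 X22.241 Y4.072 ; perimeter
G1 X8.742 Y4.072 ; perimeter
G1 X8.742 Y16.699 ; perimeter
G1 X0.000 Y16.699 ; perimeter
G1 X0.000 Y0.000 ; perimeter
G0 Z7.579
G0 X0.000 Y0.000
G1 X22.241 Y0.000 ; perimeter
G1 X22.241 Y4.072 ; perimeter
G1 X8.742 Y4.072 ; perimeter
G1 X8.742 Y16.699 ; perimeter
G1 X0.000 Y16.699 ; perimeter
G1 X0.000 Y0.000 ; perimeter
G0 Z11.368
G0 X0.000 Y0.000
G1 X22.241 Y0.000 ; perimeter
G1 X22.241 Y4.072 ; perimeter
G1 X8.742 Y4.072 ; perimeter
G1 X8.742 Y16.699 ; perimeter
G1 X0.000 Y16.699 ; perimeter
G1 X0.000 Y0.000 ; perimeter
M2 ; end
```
solid part
  facet normal 0.0000 0.0000 -1.0000
    outer loop
      vertex 22.241 4.072 0.000
      vertex 22.241 0.000 0.000
      vertex 0.000 0.000 0.000
    endloop
  endfacet
  facet normal 0.0000 0.0000 -1.0000
    outer loop
      vertex 8.742 4.072 0.000
      vertex 22.241 4.072 0.000
      vertex 0.000 0.000 0.000
    endloop
  endfacet
  facet normal 0.0000 0.0000 -1.0000
    outer loop
      vertex 8.742 16.699 0.000
      vertex 8.742 4.072 0.000
      vertex 0.000 0.000 0.000
    endloop
  endfacet
  facet normal 0.0000 0.0000 -1.0000
    outer loop
      vertex 0.000 16.699 0.000
      vertex 8.742 16.699 0.000
      vertex 0.000 0.000 0.000
    endloop
  endfacet
  facet normal 0.0000 0.0000 1.0000
    outer loop
      vertex 0.000 0.000 11.368
      vertex 22.241 0.000 11.368
      vertex 22.241 4.072 11.368
    endloop
  endfacet
  facet normal 0.0000 0.0000 1.0000
    outer loop
      vertex 0.000 0.000 11.368
      vertex 22.241 4.072 11.368
      vertex 8.742 4.072 11.368
    endloop
  endfacet
  facet normal 0.0000 0.0000 1.0000
    outer loop
      vertex 0.000 0.000 11.368
      vertex 8.742 4.072 11.368
      vertex 8.742 16.699 11.368
    endloop
  endfacet
  facet normal 0.0000 0.0000 1.0000
    outer loop
      vertex 0.000 0.000 11.368
      vertex 8.742 16.699 11.368
      vertex 0.000 16.699 11.368
    endloop
  endfacet
  facet normal 0.0000 -1.0000 0.0000
    outer loop
      vertex 0.000 0.000 0.000
      vertex 22.241 0.000 0.000
      vertex 22.241 0.000 11.368
    endloop
  endfacet
  facet normal 0.0000 -1.0000 0.0000
    outer loop
      vertex 0.000 0.000 0.000
      vertex 22.241 0.000 11.368
      vertex 0.000 0.000 11.368
    endloop
  endfacet
  facet normal 1.0000 0.0000 0.0000
    outer loop
      vertex 22.241 0.000 0.000
      vertex 22.241 4.072 0.000
      vertex 22.241 4.072 11.368
    endloop
  endfacet
  facet normal 1.0000 0.0000 0.0000
    outer loop
      vertex 22.241 0.000 0.000
      vertex 22.241 4.072 11.368
      vertex 22.241 0.000 11.368
    endloop
  endfacet
  facet normal 0.0000 1.0000 0.0000
    outer loop
      vertex 22.241 4.072 0.000
      vertex 8.742 4.072 0.000
      vertex 8.742 4.072 11.368
    endloop
  endfacet
  facet normal 0.0000 1.0000 0.0000
    outer loop
      vertex 22.241 4.072 0.000
      vertex 8.742 4.072 11.368
      vertex 22.241 4.072 11.368
    endloop
  endfacet
  facet normal 1.0000 0.0000 0.0000
    outer loop
      vertex 8.742 4.072 0.000
      vertex 8.742 16.699 0.000
      vertex 8.742 16.699 11.368
    endloop
  endfacet
  facet normal 1.0000 0.0000 0.0000
    outer loop
      vertex 8.742 4.072 0.000
      vertex 8.742 16.699 11.368
      vertex 8.742 4.072 11.368
    endloop
  endfacet
  facet normal 0.0000 1.0000 0.0000
    outer loop
      vertex 8.742 16.699 0.000
      vertex 0.000 16.699 0.000
      vertex 0.000 16.699 11.368
    endloop
  endfacet
  facet normal 0.0000 1.0000 0.0000
    outer loop
      vertex 8.742 16.699 0.000
      vertex 0.000 16.699 11.368
      vertex 8.742 16.699 11.368
    endloop
  endfacet
  facet normal -1.0000 0.0000 0.0000
    outer loop
      vertex 0.000 16.699 0.000
      vertex 0.000 0.000 0.000
      vertex 0.000 0.000 11.368
    endloop
  endfacet
  facet normal -1.0000 0.0000 0.0000
    outer loop
      vertex 0.000 16.699 0.000
      vertex 0.000 0.000 11.368
      vertex 0.000 16.699 11.368
    endloop
  endfacet
endsolid part

The G0 Z moves step by Δz≈3.789 mm. Every layer's G1 loop is the same polygon, so the solid is a straight extrusion of it from z=0 to z≈11.4. Closing with flat bottom and top caps and triangulating gives 20 facets — an L-shaped prism: outer 22.2 × 16.7 mm, arm thicknesses ≈ 4.07 mm (horizontal) and 8.74 mm (vertical), extruded 11.4 mm in z.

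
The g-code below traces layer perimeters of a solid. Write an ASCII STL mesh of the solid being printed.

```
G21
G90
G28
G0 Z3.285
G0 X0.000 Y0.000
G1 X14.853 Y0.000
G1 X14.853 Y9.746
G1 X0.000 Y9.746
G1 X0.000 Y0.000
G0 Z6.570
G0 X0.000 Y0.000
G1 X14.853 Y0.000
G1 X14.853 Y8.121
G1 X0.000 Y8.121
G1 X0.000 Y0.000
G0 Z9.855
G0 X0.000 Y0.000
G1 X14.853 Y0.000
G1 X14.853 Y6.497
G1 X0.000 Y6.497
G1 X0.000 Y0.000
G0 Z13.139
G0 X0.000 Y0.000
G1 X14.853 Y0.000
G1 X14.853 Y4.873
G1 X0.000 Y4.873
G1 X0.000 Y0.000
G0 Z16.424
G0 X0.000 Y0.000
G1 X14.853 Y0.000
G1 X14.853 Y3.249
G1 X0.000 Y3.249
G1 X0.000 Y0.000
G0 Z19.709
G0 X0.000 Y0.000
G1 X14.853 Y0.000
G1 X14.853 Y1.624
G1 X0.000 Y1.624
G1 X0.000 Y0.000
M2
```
solid part
  facet normal 0.0000 0.0000 -1.0000
    outer loop
      vertex 14.853 11.370 0.000
      vertex 14.853 0.000 0.000
      vertex 0.000 0.000 0.000
    endloop
  endfacet
  facet normal 0.0000 0.0000 -1.0000
    outer loop
      vertex 0.000 11.370 0.000
      vertex 14.853 11.370 0.000
      vertex 0.000 0.000 0.000
    endloop
  endfacet
  facet normal 0.0000 -1.0000 0.0000
    outer loop
      vertex 0.000 0.000 0.000
      vertex 14.853 0.000 0.000
      vertex 14.853 0.000 22.994
    endloop
  endfacet
  facet normal 0.0000 -1.0000 0.0000
    outer loop
      vertex 0.000 0.000 0.000
      vertex 14.853 0.000 22.994
      vertex 0.000 0.000 22.994
    endloop
  endfacet
  facet normal 0.0000 0.8964 0.4432
    outer loop
      vertex 0.000 0.000 22.994
      vertex 14.853 0.000 22.994
      vertex 14.853 11.370 0.000
    endloop
  endfacet
  facet normal 0.0000 0.8964 0.4432
    outer loop
      vertex 0.000 0.000 22.994
      vertex 14.853 11.370 0.000
      vertex 0.000 11.370 0.000
    endloop
  endfacet
  facet normal -1.0000 0.0000 0.0000
    outer loop
      vertex 0.000 0.000 22.994
      vertex 0.000 11.370 0.000
      vertex 0.000 0.000 0.000
    endloop
  endfacet
  facet normal 1.0000 0.0000 0.0000
    outer loop
      vertex 14.853 0.000 0.000
      vertex 14.853 11.370 0.000
      vertex 14.853 0.000 22.994
    endloop
  endfacet
endsolid part

The G0 Z moves step by Δz≈3.285 mm. The G1 loops shrink linearly with z, so the solid tapers from its base footprint up to z≈23. Closing with a flat bottom cap and the tapered top and triangulating gives 8 facets — a wedge (ramp): 14.9 × 11.4 mm base, rising to 23 mm along the y=0 edge and sloping linearly to z=0 at y=11.4.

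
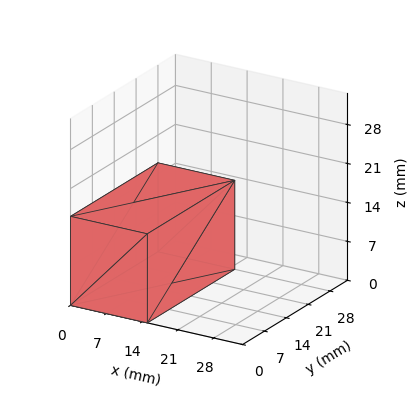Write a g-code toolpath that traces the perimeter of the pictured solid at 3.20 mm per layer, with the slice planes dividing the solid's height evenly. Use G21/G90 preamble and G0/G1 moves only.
Reading the render: the shape is a rectangular box, roughly 15 × 28 mm footprint and 16 mm tall (dimensions read to the nearest mm from the axis ticks). For the g-code, the solid's height is divided into equal slices at the stated Δz and each level perimeter traced with G1 moves after a G0 lift.

; perimeter-only toolpath
G21 ; units = mm
G90 ; absolute positioning
G28 ; home
; layer 1
G0 Z3.20
G0 X0.00 Y0.00
G1 X15.00 Y0.00
G1 X15.00 Y28.00
G1 X0.00 Y28.00
G1 X0.00 Y0.00
; layer 2
G0 Z6.40
G0 X0.00 Y0.00
G1 X15.00 Y0.00
G1 X15.00 Y28.00
G1 X0.00 Y28.00
G1 X0.00 Y0.00
; layer 3
G0 Z9.60
G0 X0.00 Y0.00
G1 X15.00 Y0.00
G1 X15.00 Y28.00
G1 X0.00 Y28.00
G1 X0.00 Y0.00
; layer 4
G0 Z12.80
G0 X0.00 Y0.00
G1 X15.00 Y0.00
G1 X15.00 Y28.00
G1 X0.00 Y28.00
G1 X0.00 Y0.00
; layer 5
G0 Z16.00
G0 X0.00 Y0.00
G1 X15.00 Y0.00
G1 X15.00 Y28.00
G1 X0.00 Y28.00
G1 X0.00 Y0.00
M2 ; end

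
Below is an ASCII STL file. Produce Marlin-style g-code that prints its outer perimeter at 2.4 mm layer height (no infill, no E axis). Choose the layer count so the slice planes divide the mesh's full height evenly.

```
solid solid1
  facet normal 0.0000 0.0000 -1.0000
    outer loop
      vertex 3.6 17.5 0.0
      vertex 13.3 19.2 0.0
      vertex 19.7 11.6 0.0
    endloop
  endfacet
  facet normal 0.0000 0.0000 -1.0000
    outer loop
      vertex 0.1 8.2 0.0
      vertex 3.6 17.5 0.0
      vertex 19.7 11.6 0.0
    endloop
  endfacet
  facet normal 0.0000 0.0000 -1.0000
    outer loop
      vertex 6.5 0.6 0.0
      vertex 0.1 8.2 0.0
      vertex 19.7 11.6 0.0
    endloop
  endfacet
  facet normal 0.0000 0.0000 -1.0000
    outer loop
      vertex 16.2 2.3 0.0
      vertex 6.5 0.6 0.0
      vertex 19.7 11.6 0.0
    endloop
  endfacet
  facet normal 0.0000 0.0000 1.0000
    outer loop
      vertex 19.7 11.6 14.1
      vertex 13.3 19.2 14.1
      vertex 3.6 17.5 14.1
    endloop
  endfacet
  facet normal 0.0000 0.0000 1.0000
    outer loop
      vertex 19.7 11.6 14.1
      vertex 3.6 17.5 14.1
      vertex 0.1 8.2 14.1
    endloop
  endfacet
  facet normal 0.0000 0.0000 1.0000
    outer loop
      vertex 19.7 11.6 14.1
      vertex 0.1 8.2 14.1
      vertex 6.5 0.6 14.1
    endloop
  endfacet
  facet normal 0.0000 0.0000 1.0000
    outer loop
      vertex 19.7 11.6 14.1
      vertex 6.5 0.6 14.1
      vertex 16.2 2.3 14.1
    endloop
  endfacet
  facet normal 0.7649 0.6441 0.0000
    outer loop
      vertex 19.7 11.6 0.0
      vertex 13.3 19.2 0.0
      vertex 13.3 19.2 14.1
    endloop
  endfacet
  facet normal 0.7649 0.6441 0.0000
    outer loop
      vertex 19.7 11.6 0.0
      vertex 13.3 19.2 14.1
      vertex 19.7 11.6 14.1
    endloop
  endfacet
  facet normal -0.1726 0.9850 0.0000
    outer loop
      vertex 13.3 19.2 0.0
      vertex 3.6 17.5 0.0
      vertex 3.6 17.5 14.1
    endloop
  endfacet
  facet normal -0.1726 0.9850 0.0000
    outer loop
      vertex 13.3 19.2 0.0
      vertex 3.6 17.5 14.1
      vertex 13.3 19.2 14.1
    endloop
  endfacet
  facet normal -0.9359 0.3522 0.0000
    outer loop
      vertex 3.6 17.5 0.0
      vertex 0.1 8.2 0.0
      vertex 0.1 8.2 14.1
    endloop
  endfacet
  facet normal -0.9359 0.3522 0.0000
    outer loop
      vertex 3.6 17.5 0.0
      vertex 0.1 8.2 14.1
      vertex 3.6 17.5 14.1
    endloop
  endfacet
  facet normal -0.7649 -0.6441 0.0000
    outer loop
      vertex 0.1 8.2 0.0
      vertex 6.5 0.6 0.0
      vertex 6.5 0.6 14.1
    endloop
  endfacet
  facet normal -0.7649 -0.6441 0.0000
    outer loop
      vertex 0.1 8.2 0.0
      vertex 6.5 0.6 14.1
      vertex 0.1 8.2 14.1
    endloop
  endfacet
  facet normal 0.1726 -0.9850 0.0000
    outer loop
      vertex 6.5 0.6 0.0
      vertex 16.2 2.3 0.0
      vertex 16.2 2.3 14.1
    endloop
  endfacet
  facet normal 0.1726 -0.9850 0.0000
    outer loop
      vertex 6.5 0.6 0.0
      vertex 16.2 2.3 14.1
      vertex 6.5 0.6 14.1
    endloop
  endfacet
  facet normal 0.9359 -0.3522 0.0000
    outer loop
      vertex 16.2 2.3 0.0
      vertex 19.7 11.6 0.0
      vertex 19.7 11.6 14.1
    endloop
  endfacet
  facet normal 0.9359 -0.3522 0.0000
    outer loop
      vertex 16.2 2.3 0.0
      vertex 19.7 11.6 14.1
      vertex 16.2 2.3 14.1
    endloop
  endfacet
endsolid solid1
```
; perimeter-only toolpath
G21 ; units = mm
G90 ; absolute positioning
G28 ; home
; layer 1
G0 Z2.4
G0 X19.7 Y11.6
G1 X13.3 Y19.2
G1 X3.6 Y17.5
G1 X0.1 Y8.2
G1 X6.5 Y0.6
G1 X16.2 Y2.3
G1 X19.7 Y11.6
; layer 2
G0 Z4.7
G0 X19.7 Y11.6
G1 X13.3 Y19.2
G1 X3.6 Y17.5
G1 X0.1 Y8.2
G1 X6.5 Y0.6
G1 X16.2 Y2.3
G1 X19.7 Y11.6
; layer 3
G0 Z7.1
G0 X19.7 Y11.6
G1 X13.3 Y19.2
G1 X3.6 Y17.5
G1 X0.1 Y8.2
G1 X6.5 Y0.6
G1 X16.2 Y2.3
G1 X19.7 Y11.6
; layer 4
G0 Z9.4
G0 X19.7 Y11.6
G1 X13.3 Y19.2
G1 X3.6 Y17.5
G1 X0.1 Y8.2
G1 X6.5 Y0.6
G1 X16.2 Y2.3
G1 X19.7 Y11.6
; layer 5
G0 Z11.8
G0 X19.7 Y11.6
G1 X13.3 Y19.2
G1 X3.6 Y17.5
G1 X0.1 Y8.2
G1 X6.5 Y0.6
G1 X16.2 Y2.3
G1 X19.7 Y11.6
; layer 6
G0 Z14.1
G0 X19.7 Y11.6
G1 X13.3 Y19.2
G1 X3.6 Y17.5
G1 X0.1 Y8.2
G1 X6.5 Y0.6
G1 X16.2 Y2.3
G1 X19.7 Y11.6
M2 ; end

The solid is a regular 6-sided prism (a cylinder approximated with 6 flat sides), circumscribed radius ≈ 9.9 mm, height ≈ 14.1 mm. Slicing at Δz = 2.4 mm — 6 equal slices spanning the solid's height, so layer i sits at z = i·h/6 — gives 6 non-empty perimeters. Each is a 6-segment closed polygon; G0 lifts to the layer z and rapids to the start vertex, then G1 traces the edges.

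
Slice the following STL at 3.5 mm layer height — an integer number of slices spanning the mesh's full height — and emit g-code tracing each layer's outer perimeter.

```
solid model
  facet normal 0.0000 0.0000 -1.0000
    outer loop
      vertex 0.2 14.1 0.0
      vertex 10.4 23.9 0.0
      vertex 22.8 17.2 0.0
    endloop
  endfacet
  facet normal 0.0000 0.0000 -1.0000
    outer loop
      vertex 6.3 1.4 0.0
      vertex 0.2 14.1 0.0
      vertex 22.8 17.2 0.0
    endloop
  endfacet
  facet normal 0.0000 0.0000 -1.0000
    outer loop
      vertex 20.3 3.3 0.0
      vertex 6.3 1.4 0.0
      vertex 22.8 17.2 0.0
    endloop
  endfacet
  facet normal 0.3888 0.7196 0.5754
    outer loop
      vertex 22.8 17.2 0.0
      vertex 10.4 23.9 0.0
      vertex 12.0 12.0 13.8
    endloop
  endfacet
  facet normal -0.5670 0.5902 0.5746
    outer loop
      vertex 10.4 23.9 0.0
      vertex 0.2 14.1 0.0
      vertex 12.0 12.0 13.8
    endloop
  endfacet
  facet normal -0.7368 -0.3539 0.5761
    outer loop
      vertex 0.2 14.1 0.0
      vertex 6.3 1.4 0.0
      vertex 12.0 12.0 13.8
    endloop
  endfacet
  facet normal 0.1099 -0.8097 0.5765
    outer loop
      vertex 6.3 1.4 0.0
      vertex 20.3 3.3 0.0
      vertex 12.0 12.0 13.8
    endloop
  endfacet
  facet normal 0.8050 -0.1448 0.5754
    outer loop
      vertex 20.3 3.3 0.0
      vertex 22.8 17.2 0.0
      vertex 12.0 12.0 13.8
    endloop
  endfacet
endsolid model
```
; perimeter-only toolpath
G21 ; units = mm
G90 ; absolute positioning
G28 ; home
; layer 1
G0 Z3.5
G0 X20.1 Y15.9
G1 X10.8 Y20.9
G1 X3.1 Y13.6
G1 X7.7 Y4.0
G1 X18.2 Y5.5
G1 X20.1 Y15.9
; layer 2
G0 Z6.9
G0 X17.4 Y14.6
G1 X11.2 Y17.9
G1 X6.1 Y13.1
G1 X9.2 Y6.7
G1 X16.1 Y7.7
G1 X17.4 Y14.6
; layer 3
G0 Z10.4
G0 X14.7 Y13.3
G1 X11.6 Y15.0
G1 X9.1 Y12.5
G1 X10.6 Y9.4
G1 X14.1 Y9.8
G1 X14.7 Y13.3
M2 ; end

The solid is a regular 5-sided pyramid, base circumscribed radius ≈ 12 mm, apex at z ≈ 13.8 mm. Slicing at Δz = 3.5 mm — 4 equal slices spanning the solid's height, so layer i sits at z = i·h/4 — gives 3 non-empty perimeters. Each is a 5-segment closed polygon; G0 lifts to the layer z and rapids to the start vertex, then G1 traces the edges. The cross-section shrinks linearly with z (the slice at the apex is degenerate and omitted).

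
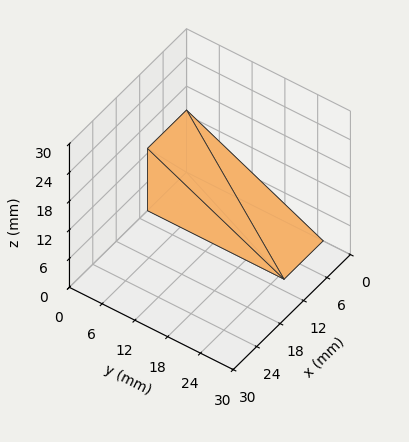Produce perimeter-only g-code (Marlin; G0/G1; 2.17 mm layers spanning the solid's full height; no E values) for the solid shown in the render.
Reading the render: the shape is a wedge (ramp): 10 × 25 mm base, rising to 13 mm along the y=0 edge and sloping linearly to z=0 at y=25 (dimensions read to the nearest mm from the axis ticks). For the g-code, the solid's height is divided into equal slices at the stated Δz and each level perimeter traced with G1 moves after a G0 lift.

; perimeter-only toolpath
G21 ; units = mm
G90 ; absolute positioning
G28 ; home
; layer 1
G0 Z2.17
G0 X0.00 Y0.00
G1 X10.00 Y0.00
G1 X10.00 Y20.83
G1 X0.00 Y20.83
G1 X0.00 Y0.00
; layer 2
G0 Z4.33
G0 X0.00 Y0.00
G1 X10.00 Y0.00
G1 X10.00 Y16.67
G1 X0.00 Y16.67
G1 X0.00 Y0.00
; layer 3
G0 Z6.50
G0 X0.00 Y0.00
G1 X10.00 Y0.00
G1 X10.00 Y12.50
G1 X0.00 Y12.50
G1 X0.00 Y0.00
; layer 4
G0 Z8.67
G0 X0.00 Y0.00
G1 X10.00 Y0.00
G1 X10.00 Y8.33
G1 X0.00 Y8.33
G1 X0.00 Y0.00
; layer 5
G0 Z10.83
G0 X0.00 Y0.00
G1 X10.00 Y0.00
G1 X10.00 Y4.17
G1 X0.00 Y4.17
G1 X0.00 Y0.00
M2 ; end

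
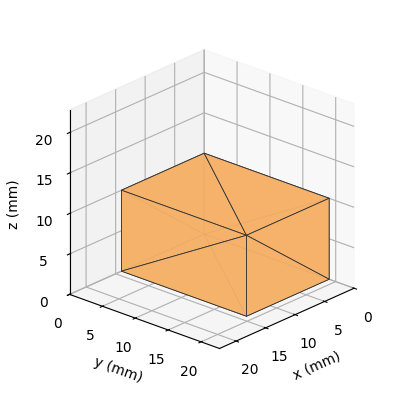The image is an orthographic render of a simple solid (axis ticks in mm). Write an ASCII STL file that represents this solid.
Reading the render: the shape is a rectangular box, roughly 14 × 19 mm footprint and 10 mm tall (dimensions read to the nearest mm from the axis ticks). For the STL, each face is triangulated and given an outward normal.

solid part
  facet normal 0.0000 0.0000 -1.0000
    outer loop
      vertex 14.000 19.000 0.000
      vertex 14.000 0.000 0.000
      vertex 0.000 0.000 0.000
    endloop
  endfacet
  facet normal 0.0000 0.0000 -1.0000
    outer loop
      vertex 0.000 19.000 0.000
      vertex 14.000 19.000 0.000
      vertex 0.000 0.000 0.000
    endloop
  endfacet
  facet normal 0.0000 0.0000 1.0000
    outer loop
      vertex 0.000 0.000 10.000
      vertex 14.000 0.000 10.000
      vertex 14.000 19.000 10.000
    endloop
  endfacet
  facet normal 0.0000 0.0000 1.0000
    outer loop
      vertex 0.000 0.000 10.000
      vertex 14.000 19.000 10.000
      vertex 0.000 19.000 10.000
    endloop
  endfacet
  facet normal 0.0000 -1.0000 0.0000
    outer loop
      vertex 0.000 0.000 0.000
      vertex 14.000 0.000 0.000
      vertex 14.000 0.000 10.000
    endloop
  endfacet
  facet normal 0.0000 -1.0000 0.0000
    outer loop
      vertex 0.000 0.000 0.000
      vertex 14.000 0.000 10.000
      vertex 0.000 0.000 10.000
    endloop
  endfacet
  facet normal 0.0000 1.0000 0.0000
    outer loop
      vertex 14.000 19.000 10.000
      vertex 14.000 19.000 0.000
      vertex 0.000 19.000 0.000
    endloop
  endfacet
  facet normal 0.0000 1.0000 0.0000
    outer loop
      vertex 0.000 19.000 10.000
      vertex 14.000 19.000 10.000
      vertex 0.000 19.000 0.000
    endloop
  endfacet
  facet normal -1.0000 0.0000 0.0000
    outer loop
      vertex 0.000 19.000 10.000
      vertex 0.000 19.000 0.000
      vertex 0.000 0.000 0.000
    endloop
  endfacet
  facet normal -1.0000 0.0000 0.0000
    outer loop
      vertex 0.000 0.000 10.000
      vertex 0.000 19.000 10.000
      vertex 0.000 0.000 0.000
    endloop
  endfacet
  facet normal 1.0000 0.0000 0.0000
    outer loop
      vertex 14.000 0.000 0.000
      vertex 14.000 19.000 0.000
      vertex 14.000 19.000 10.000
    endloop
  endfacet
  facet normal 1.0000 0.0000 0.0000
    outer loop
      vertex 14.000 0.000 0.000
      vertex 14.000 19.000 10.000
      vertex 14.000 0.000 10.000
    endloop
  endfacet
endsolid part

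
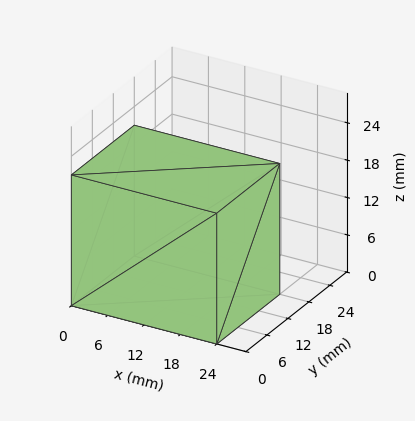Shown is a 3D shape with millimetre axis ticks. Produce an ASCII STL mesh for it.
Reading the render: the shape is a rectangular box, roughly 24 × 18 mm footprint and 21 mm tall (dimensions read to the nearest mm from the axis ticks). For the STL, each face is triangulated and given an outward normal.

solid part
  facet normal 0.0000 0.0000 -1.0000
    outer loop
      vertex 24.0 18.0 0.0
      vertex 24.0 0.0 0.0
      vertex 0.0 0.0 0.0
    endloop
  endfacet
  facet normal 0.0000 0.0000 -1.0000
    outer loop
      vertex 0.0 18.0 0.0
      vertex 24.0 18.0 0.0
      vertex 0.0 0.0 0.0
    endloop
  endfacet
  facet normal 0.0000 0.0000 1.0000
    outer loop
      vertex 0.0 0.0 21.0
      vertex 24.0 0.0 21.0
      vertex 24.0 18.0 21.0
    endloop
  endfacet
  facet normal 0.0000 0.0000 1.0000
    outer loop
      vertex 0.0 0.0 21.0
      vertex 24.0 18.0 21.0
      vertex 0.0 18.0 21.0
    endloop
  endfacet
  facet normal 0.0000 -1.0000 0.0000
    outer loop
      vertex 0.0 0.0 0.0
      vertex 24.0 0.0 0.0
      vertex 24.0 0.0 21.0
    endloop
  endfacet
  facet normal 0.0000 -1.0000 0.0000
    outer loop
      vertex 0.0 0.0 0.0
      vertex 24.0 0.0 21.0
      vertex 0.0 0.0 21.0
    endloop
  endfacet
  facet normal 0.0000 1.0000 0.0000
    outer loop
      vertex 24.0 18.0 21.0
      vertex 24.0 18.0 0.0
      vertex 0.0 18.0 0.0
    endloop
  endfacet
  facet normal 0.0000 1.0000 0.0000
    outer loop
      vertex 0.0 18.0 21.0
      vertex 24.0 18.0 21.0
      vertex 0.0 18.0 0.0
    endloop
  endfacet
  facet normal -1.0000 0.0000 0.0000
    outer loop
      vertex 0.0 18.0 21.0
      vertex 0.0 18.0 0.0
      vertex 0.0 0.0 0.0
    endloop
  endfacet
  facet normal -1.0000 0.0000 0.0000
    outer loop
      vertex 0.0 0.0 21.0
      vertex 0.0 18.0 21.0
      vertex 0.0 0.0 0.0
    endloop
  endfacet
  facet normal 1.0000 0.0000 0.0000
    outer loop
      vertex 24.0 0.0 0.0
      vertex 24.0 18.0 0.0
      vertex 24.0 18.0 21.0
    endloop
  endfacet
  facet normal 1.0000 0.0000 0.0000
    outer loop
      vertex 24.0 0.0 0.0
      vertex 24.0 18.0 21.0
      vertex 24.0 0.0 21.0
    endloop
  endfacet
endsolid part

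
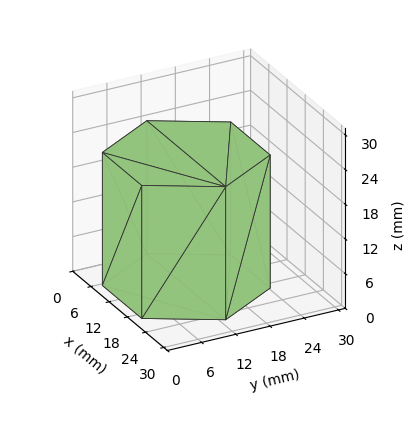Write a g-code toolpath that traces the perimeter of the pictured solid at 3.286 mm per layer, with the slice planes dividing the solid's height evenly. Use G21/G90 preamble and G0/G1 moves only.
Reading the render: the shape is a regular 6-sided prism (a cylinder approximated with 6 flat sides), circumscribed radius ≈ 13 mm, height ≈ 23 mm (dimensions read to the nearest mm from the axis ticks). For the g-code, the solid's height is divided into equal slices at the stated Δz and each level perimeter traced with G1 moves after a G0 lift.

; perimeter-only toolpath
G21 ; units = mm
G90 ; absolute positioning
G28 ; home
; layer 1
G0 Z3.286
G0 X26.000 Y13.000
G1 X19.500 Y24.258
G1 X6.500 Y24.258
G1 X0.000 Y13.000
G1 X6.500 Y1.742
G1 X19.500 Y1.742
G1 X26.000 Y13.000
; layer 2
G0 Z6.571
G0 X26.000 Y13.000
G1 X19.500 Y24.258
G1 X6.500 Y24.258
G1 X0.000 Y13.000
G1 X6.500 Y1.742
G1 X19.500 Y1.742
G1 X26.000 Y13.000
; layer 3
G0 Z9.857
G0 X26.000 Y13.000
G1 X19.500 Y24.258
G1 X6.500 Y24.258
G1 X0.000 Y13.000
G1 X6.500 Y1.742
G1 X19.500 Y1.742
G1 X26.000 Y13.000
; layer 4
G0 Z13.143
G0 X26.000 Y13.000
G1 X19.500 Y24.258
G1 X6.500 Y24.258
G1 X0.000 Y13.000
G1 X6.500 Y1.742
G1 X19.500 Y1.742
G1 X26.000 Y13.000
; layer 5
G0 Z16.429
G0 X26.000 Y13.000
G1 X19.500 Y24.258
G1 X6.500 Y24.258
G1 X0.000 Y13.000
G1 X6.500 Y1.742
G1 X19.500 Y1.742
G1 X26.000 Y13.000
; layer 6
G0 Z19.714
G0 X26.000 Y13.000
G1 X19.500 Y24.258
G1 X6.500 Y24.258
G1 X0.000 Y13.000
G1 X6.500 Y1.742
G1 X19.500 Y1.742
G1 X26.000 Y13.000
; layer 7
G0 Z23.000
G0 X26.000 Y13.000
G1 X19.500 Y24.258
G1 X6.500 Y24.258
G1 X0.000 Y13.000
G1 X6.500 Y1.742
G1 X19.500 Y1.742
G1 X26.000 Y13.000
M2 ; end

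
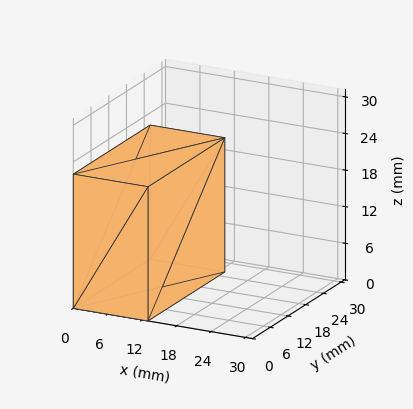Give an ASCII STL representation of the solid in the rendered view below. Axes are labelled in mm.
Reading the render: the shape is a rectangular box, roughly 13 × 26 mm footprint and 22 mm tall (dimensions read to the nearest mm from the axis ticks). For the STL, each face is triangulated and given an outward normal.

solid part
  facet normal 0.0000 0.0000 -1.0000
    outer loop
      vertex 13.00 26.00 0.00
      vertex 13.00 0.00 0.00
      vertex 0.00 0.00 0.00
    endloop
  endfacet
  facet normal 0.0000 0.0000 -1.0000
    outer loop
      vertex 0.00 26.00 0.00
      vertex 13.00 26.00 0.00
      vertex 0.00 0.00 0.00
    endloop
  endfacet
  facet normal 0.0000 0.0000 1.0000
    outer loop
      vertex 0.00 0.00 22.00
      vertex 13.00 0.00 22.00
      vertex 13.00 26.00 22.00
    endloop
  endfacet
  facet normal 0.0000 0.0000 1.0000
    outer loop
      vertex 0.00 0.00 22.00
      vertex 13.00 26.00 22.00
      vertex 0.00 26.00 22.00
    endloop
  endfacet
  facet normal 0.0000 -1.0000 0.0000
    outer loop
      vertex 0.00 0.00 0.00
      vertex 13.00 0.00 0.00
      vertex 13.00 0.00 22.00
    endloop
  endfacet
  facet normal 0.0000 -1.0000 0.0000
    outer loop
      vertex 0.00 0.00 0.00
      vertex 13.00 0.00 22.00
      vertex 0.00 0.00 22.00
    endloop
  endfacet
  facet normal 0.0000 1.0000 0.0000
    outer loop
      vertex 13.00 26.00 22.00
      vertex 13.00 26.00 0.00
      vertex 0.00 26.00 0.00
    endloop
  endfacet
  facet normal 0.0000 1.0000 0.0000
    outer loop
      vertex 0.00 26.00 22.00
      vertex 13.00 26.00 22.00
      vertex 0.00 26.00 0.00
    endloop
  endfacet
  facet normal -1.0000 0.0000 0.0000
    outer loop
      vertex 0.00 26.00 22.00
      vertex 0.00 26.00 0.00
      vertex 0.00 0.00 0.00
    endloop
  endfacet
  facet normal -1.0000 0.0000 0.0000
    outer loop
      vertex 0.00 0.00 22.00
      vertex 0.00 26.00 22.00
      vertex 0.00 0.00 0.00
    endloop
  endfacet
  facet normal 1.0000 0.0000 0.0000
    outer loop
      vertex 13.00 0.00 0.00
      vertex 13.00 26.00 0.00
      vertex 13.00 26.00 22.00
    endloop
  endfacet
  facet normal 1.0000 0.0000 0.0000
    outer loop
      vertex 13.00 0.00 0.00
      vertex 13.00 26.00 22.00
      vertex 13.00 0.00 22.00
    endloop
  endfacet
endsolid part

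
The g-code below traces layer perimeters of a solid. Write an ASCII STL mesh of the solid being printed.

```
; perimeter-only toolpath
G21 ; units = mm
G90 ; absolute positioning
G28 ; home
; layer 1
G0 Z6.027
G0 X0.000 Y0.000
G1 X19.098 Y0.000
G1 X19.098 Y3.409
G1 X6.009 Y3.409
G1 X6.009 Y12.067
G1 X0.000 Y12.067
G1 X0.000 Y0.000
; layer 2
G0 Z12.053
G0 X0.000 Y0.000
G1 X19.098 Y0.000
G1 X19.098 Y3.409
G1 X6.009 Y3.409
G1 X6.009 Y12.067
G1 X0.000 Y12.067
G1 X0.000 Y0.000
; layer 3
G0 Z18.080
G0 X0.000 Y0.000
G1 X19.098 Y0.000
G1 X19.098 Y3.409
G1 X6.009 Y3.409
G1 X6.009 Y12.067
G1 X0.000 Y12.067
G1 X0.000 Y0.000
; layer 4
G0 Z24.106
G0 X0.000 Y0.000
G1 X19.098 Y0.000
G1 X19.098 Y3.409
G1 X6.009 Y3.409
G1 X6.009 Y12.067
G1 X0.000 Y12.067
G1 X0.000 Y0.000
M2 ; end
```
solid part
  facet normal 0.0000 0.0000 -1.0000
    outer loop
      vertex 19.098 3.409 0.000
      vertex 19.098 0.000 0.000
      vertex 0.000 0.000 0.000
    endloop
  endfacet
  facet normal 0.0000 0.0000 -1.0000
    outer loop
      vertex 6.009 3.409 0.000
      vertex 19.098 3.409 0.000
      vertex 0.000 0.000 0.000
    endloop
  endfacet
  facet normal 0.0000 0.0000 -1.0000
    outer loop
      vertex 6.009 12.067 0.000
      vertex 6.009 3.409 0.000
      vertex 0.000 0.000 0.000
    endloop
  endfacet
  facet normal 0.0000 0.0000 -1.0000
    outer loop
      vertex 0.000 12.067 0.000
      vertex 6.009 12.067 0.000
      vertex 0.000 0.000 0.000
    endloop
  endfacet
  facet normal 0.0000 0.0000 1.0000
    outer loop
      vertex 0.000 0.000 24.106
      vertex 19.098 0.000 24.106
      vertex 19.098 3.409 24.106
    endloop
  endfacet
  facet normal 0.0000 0.0000 1.0000
    outer loop
      vertex 0.000 0.000 24.106
      vertex 19.098 3.409 24.106
      vertex 6.009 3.409 24.106
    endloop
  endfacet
  facet normal 0.0000 0.0000 1.0000
    outer loop
      vertex 0.000 0.000 24.106
      vertex 6.009 3.409 24.106
      vertex 6.009 12.067 24.106
    endloop
  endfacet
  facet normal 0.0000 0.0000 1.0000
    outer loop
      vertex 0.000 0.000 24.106
      vertex 6.009 12.067 24.106
      vertex 0.000 12.067 24.106
    endloop
  endfacet
  facet normal 0.0000 -1.0000 0.0000
    outer loop
      vertex 0.000 0.000 0.000
      vertex 19.098 0.000 0.000
      vertex 19.098 0.000 24.106
    endloop
  endfacet
  facet normal 0.0000 -1.0000 0.0000
    outer loop
      vertex 0.000 0.000 0.000
      vertex 19.098 0.000 24.106
      vertex 0.000 0.000 24.106
    endloop
  endfacet
  facet normal 1.0000 0.0000 0.0000
    outer loop
      vertex 19.098 0.000 0.000
      vertex 19.098 3.409 0.000
      vertex 19.098 3.409 24.106
    endloop
  endfacet
  facet normal 1.0000 0.0000 0.0000
    outer loop
      vertex 19.098 0.000 0.000
      vertex 19.098 3.409 24.106
      vertex 19.098 0.000 24.106
    endloop
  endfacet
  facet normal 0.0000 1.0000 0.0000
    outer loop
      vertex 19.098 3.409 0.000
      vertex 6.009 3.409 0.000
      vertex 6.009 3.409 24.106
    endloop
  endfacet
  facet normal 0.0000 1.0000 0.0000
    outer loop
      vertex 19.098 3.409 0.000
      vertex 6.009 3.409 24.106
      vertex 19.098 3.409 24.106
    endloop
  endfacet
  facet normal 1.0000 0.0000 0.0000
    outer loop
      vertex 6.009 3.409 0.000
      vertex 6.009 12.067 0.000
      vertex 6.009 12.067 24.106
    endloop
  endfacet
  facet normal 1.0000 0.0000 0.0000
    outer loop
      vertex 6.009 3.409 0.000
      vertex 6.009 12.067 24.106
      vertex 6.009 3.409 24.106
    endloop
  endfacet
  facet normal 0.0000 1.0000 0.0000
    outer loop
      vertex 6.009 12.067 0.000
      vertex 0.000 12.067 0.000
      vertex 0.000 12.067 24.106
    endloop
  endfacet
  facet normal 0.0000 1.0000 0.0000
    outer loop
      vertex 6.009 12.067 0.000
      vertex 0.000 12.067 24.106
      vertex 6.009 12.067 24.106
    endloop
  endfacet
  facet normal -1.0000 0.0000 0.0000
    outer loop
      vertex 0.000 12.067 0.000
      vertex 0.000 0.000 0.000
      vertex 0.000 0.000 24.106
    endloop
  endfacet
  facet normal -1.0000 0.0000 0.0000
    outer loop
      vertex 0.000 12.067 0.000
      vertex 0.000 0.000 24.106
      vertex 0.000 12.067 24.106
    endloop
  endfacet
endsolid part

The G0 Z moves step by Δz≈6.027 mm. Every layer's G1 loop is the same polygon, so the solid is a straight extrusion of it from z=0 to z≈24.1. Closing with flat bottom and top caps and triangulating gives 20 facets — an L-shaped prism: outer 19.1 × 12.1 mm, arm thicknesses ≈ 3.41 mm (horizontal) and 6.01 mm (vertical), extruded 24.1 mm in z.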